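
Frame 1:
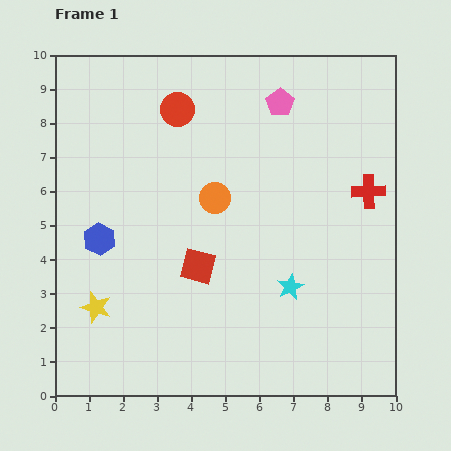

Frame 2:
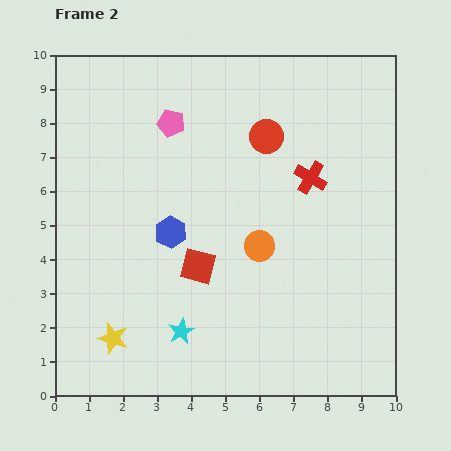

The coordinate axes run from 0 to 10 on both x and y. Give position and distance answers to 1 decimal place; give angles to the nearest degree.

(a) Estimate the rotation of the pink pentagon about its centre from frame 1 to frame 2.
23° counter-clockwise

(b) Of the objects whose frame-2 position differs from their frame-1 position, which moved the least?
the yellow star

(moved 1.0)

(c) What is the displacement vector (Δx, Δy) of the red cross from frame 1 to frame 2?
(-1.7, 0.4)

The red cross was at (9.2, 6.0) in frame 1 and (7.5, 6.4) in frame 2.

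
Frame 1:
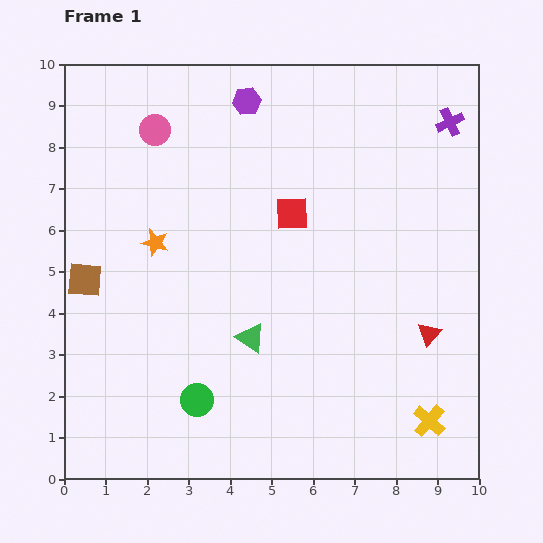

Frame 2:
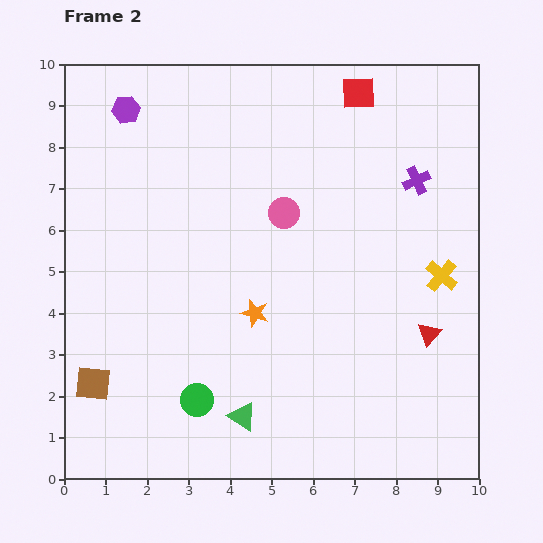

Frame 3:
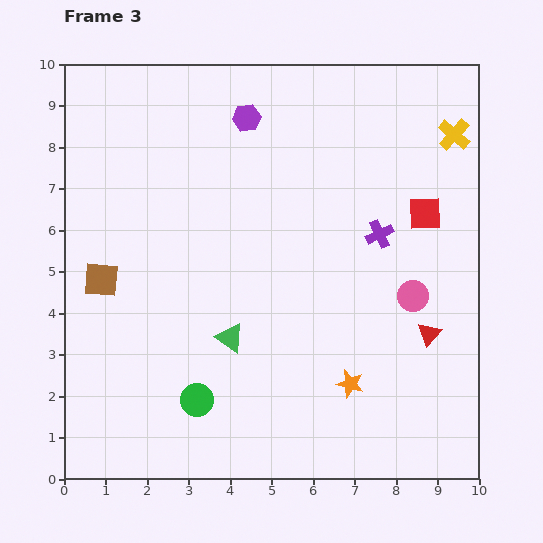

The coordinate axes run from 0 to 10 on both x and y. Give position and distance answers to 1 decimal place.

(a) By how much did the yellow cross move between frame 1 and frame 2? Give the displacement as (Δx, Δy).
(0.3, 3.5)

The yellow cross was at (8.8, 1.4) in frame 1 and (9.1, 4.9) in frame 2.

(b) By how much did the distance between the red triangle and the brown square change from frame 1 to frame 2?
-0.2

Distance in frame 1: 8.4. Distance in frame 2: 8.2.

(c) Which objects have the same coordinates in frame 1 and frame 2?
the red triangle, the green circle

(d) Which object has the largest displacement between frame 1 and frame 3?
the pink circle

(moved 7.4; next 6.9)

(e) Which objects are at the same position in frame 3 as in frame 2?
the red triangle, the green circle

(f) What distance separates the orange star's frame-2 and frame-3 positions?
2.9

The orange star moved from (4.6, 4.0) to (6.9, 2.3), a distance of √(2.3² + 1.7²) ≈ 2.9.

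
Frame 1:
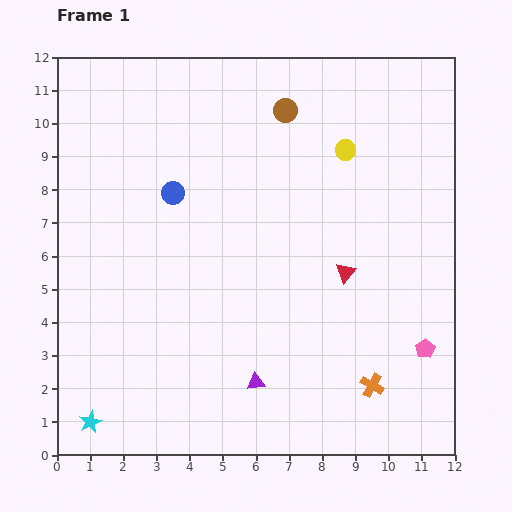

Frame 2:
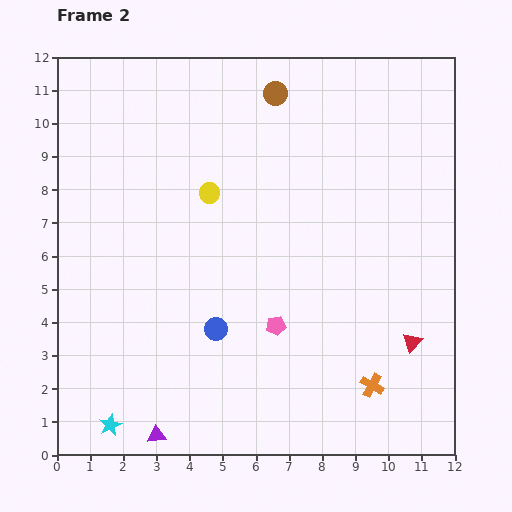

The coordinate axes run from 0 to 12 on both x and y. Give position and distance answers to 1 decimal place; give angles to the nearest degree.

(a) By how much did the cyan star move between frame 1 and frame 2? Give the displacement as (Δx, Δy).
(0.6, -0.1)

The cyan star was at (1.0, 1.0) in frame 1 and (1.6, 0.9) in frame 2.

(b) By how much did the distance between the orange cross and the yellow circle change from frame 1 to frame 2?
+0.5

Distance in frame 1: 7.1. Distance in frame 2: 7.6.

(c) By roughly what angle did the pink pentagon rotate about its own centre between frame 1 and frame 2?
25° clockwise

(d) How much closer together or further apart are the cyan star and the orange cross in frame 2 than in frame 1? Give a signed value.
-0.6

Distance in frame 1: 8.6. Distance in frame 2: 8.0.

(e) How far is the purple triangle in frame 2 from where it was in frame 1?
3.4

The purple triangle moved from (6.0, 2.2) to (3.0, 0.6), a distance of √(3.0² + 1.6²) ≈ 3.4.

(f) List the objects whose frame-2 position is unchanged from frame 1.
the orange cross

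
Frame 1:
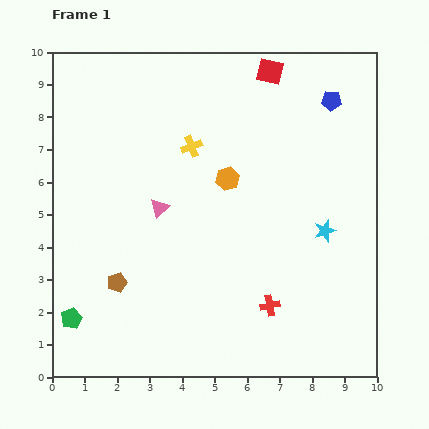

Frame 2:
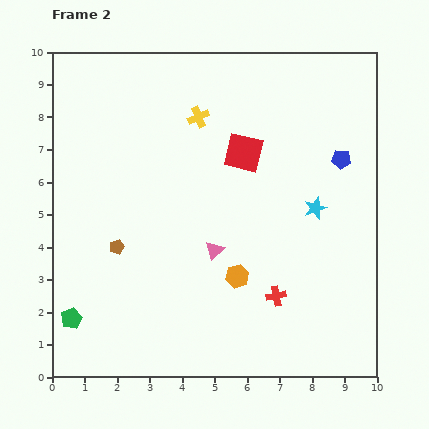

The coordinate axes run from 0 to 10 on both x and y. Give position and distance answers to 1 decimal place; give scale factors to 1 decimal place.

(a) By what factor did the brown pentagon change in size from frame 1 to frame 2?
0.7×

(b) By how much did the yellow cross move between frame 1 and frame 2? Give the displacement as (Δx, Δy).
(0.2, 0.9)

The yellow cross was at (4.3, 7.1) in frame 1 and (4.5, 8.0) in frame 2.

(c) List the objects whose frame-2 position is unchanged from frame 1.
the green pentagon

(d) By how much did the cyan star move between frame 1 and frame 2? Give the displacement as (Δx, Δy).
(-0.3, 0.7)

The cyan star was at (8.4, 4.5) in frame 1 and (8.1, 5.2) in frame 2.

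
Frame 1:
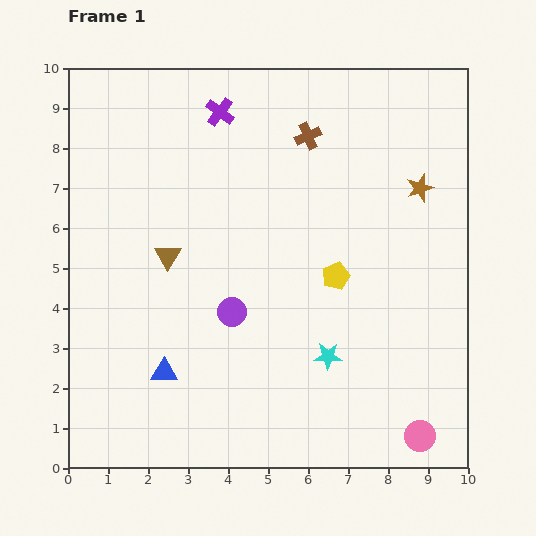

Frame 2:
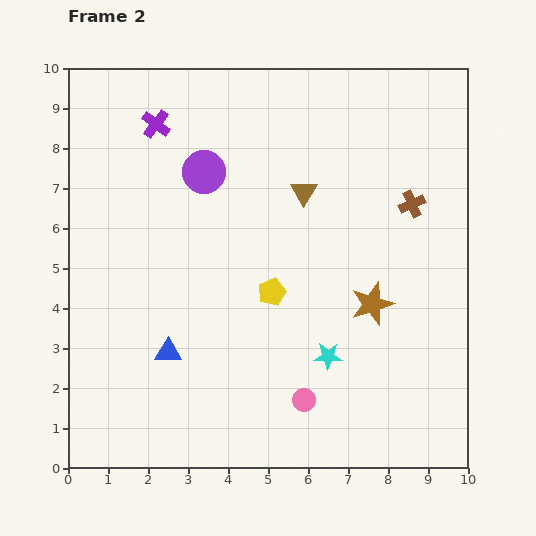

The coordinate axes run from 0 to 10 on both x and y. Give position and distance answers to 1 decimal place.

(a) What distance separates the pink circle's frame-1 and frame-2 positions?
3.0

The pink circle moved from (8.8, 0.8) to (5.9, 1.7), a distance of √(2.9² + 0.9²) ≈ 3.0.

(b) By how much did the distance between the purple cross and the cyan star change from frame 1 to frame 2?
+0.5

Distance in frame 1: 6.7. Distance in frame 2: 7.2.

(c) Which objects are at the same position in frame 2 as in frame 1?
the cyan star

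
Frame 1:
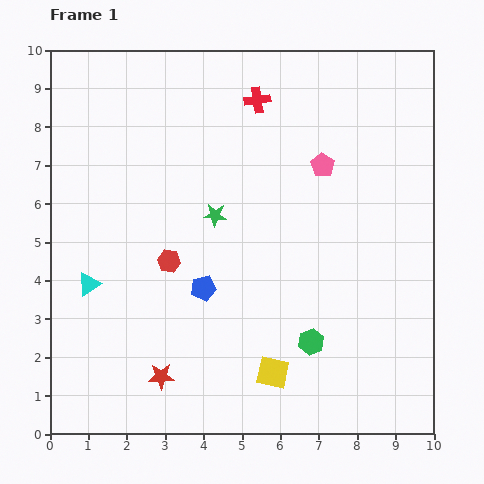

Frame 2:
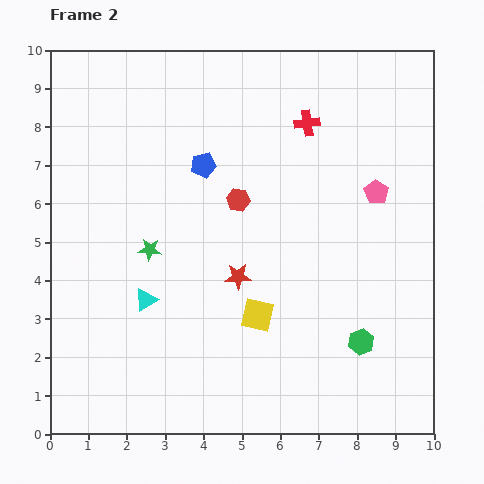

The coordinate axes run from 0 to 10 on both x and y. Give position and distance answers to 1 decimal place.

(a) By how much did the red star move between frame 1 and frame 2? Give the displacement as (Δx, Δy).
(2.0, 2.6)

The red star was at (2.9, 1.5) in frame 1 and (4.9, 4.1) in frame 2.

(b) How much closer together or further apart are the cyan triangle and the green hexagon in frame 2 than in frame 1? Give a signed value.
-0.3

Distance in frame 1: 6.0. Distance in frame 2: 5.7.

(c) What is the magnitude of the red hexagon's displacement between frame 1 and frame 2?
2.4

The red hexagon moved from (3.1, 4.5) to (4.9, 6.1), a distance of √(1.8² + 1.6²) ≈ 2.4.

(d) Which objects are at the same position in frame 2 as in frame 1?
none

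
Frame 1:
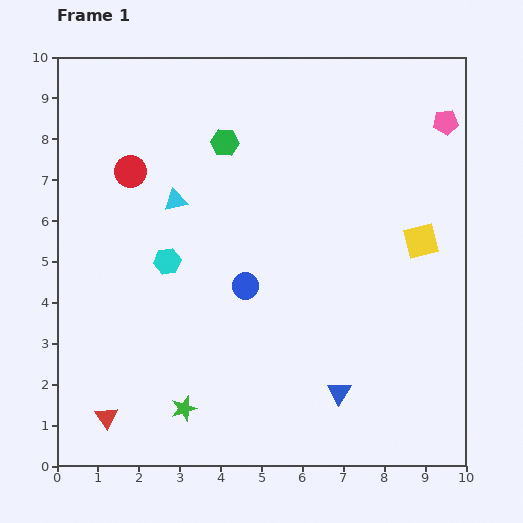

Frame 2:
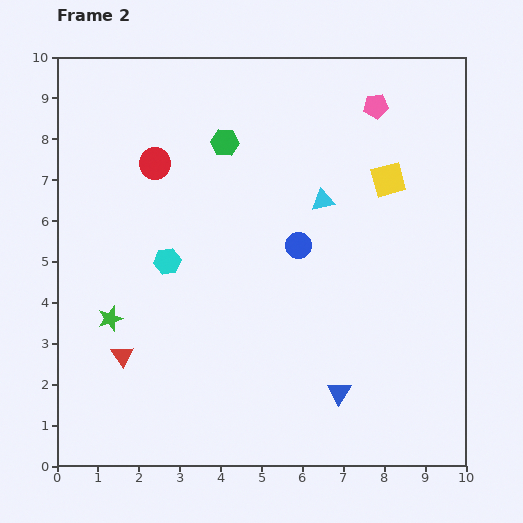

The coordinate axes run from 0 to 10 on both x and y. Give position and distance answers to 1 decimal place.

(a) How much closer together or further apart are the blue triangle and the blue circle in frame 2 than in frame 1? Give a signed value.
+0.2

Distance in frame 1: 3.5. Distance in frame 2: 3.7.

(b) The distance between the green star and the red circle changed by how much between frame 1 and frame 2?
-1.9

Distance in frame 1: 5.9. Distance in frame 2: 4.0.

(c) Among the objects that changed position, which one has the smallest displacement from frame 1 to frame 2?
the red circle

(moved 0.6)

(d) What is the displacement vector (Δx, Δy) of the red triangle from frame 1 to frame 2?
(0.4, 1.5)

The red triangle was at (1.2, 1.2) in frame 1 and (1.6, 2.7) in frame 2.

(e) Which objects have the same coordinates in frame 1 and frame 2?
the blue triangle, the cyan hexagon, the green hexagon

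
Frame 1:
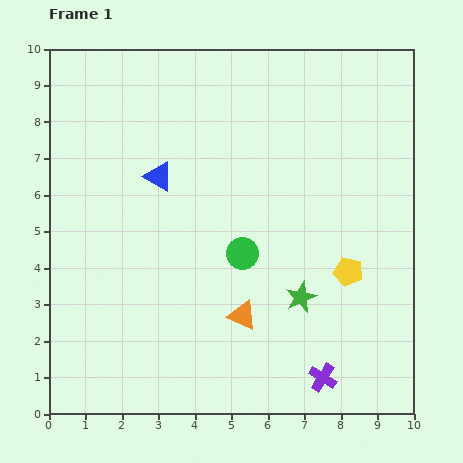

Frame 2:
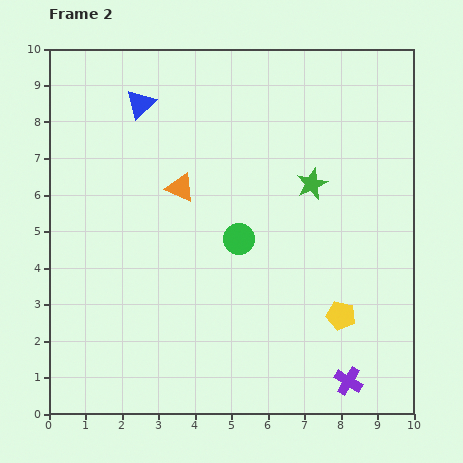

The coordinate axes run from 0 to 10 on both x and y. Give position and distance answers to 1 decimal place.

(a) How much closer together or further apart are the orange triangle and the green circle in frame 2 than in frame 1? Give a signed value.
+0.4

Distance in frame 1: 1.7. Distance in frame 2: 2.1.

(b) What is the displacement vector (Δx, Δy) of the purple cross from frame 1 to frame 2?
(0.7, -0.1)

The purple cross was at (7.5, 1.0) in frame 1 and (8.2, 0.9) in frame 2.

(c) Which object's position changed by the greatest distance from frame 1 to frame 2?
the orange triangle

(moved 3.9; next 3.1)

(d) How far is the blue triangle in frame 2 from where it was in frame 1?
2.1

The blue triangle moved from (3.0, 6.5) to (2.5, 8.5), a distance of √(0.5² + 2.0²) ≈ 2.1.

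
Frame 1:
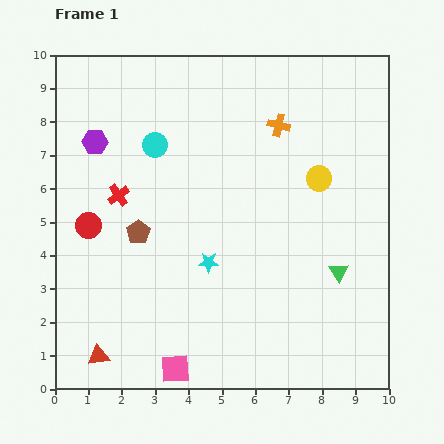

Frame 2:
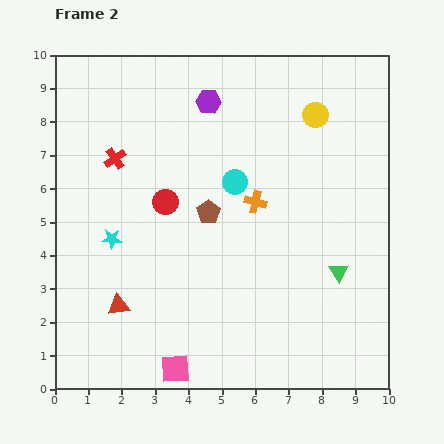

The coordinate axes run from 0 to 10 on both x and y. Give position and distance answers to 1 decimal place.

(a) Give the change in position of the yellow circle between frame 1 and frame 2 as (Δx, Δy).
(-0.1, 1.9)

The yellow circle was at (7.9, 6.3) in frame 1 and (7.8, 8.2) in frame 2.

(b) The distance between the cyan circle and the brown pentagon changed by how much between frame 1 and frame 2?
-1.4

Distance in frame 1: 2.6. Distance in frame 2: 1.2.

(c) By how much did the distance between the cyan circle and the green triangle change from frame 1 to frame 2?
-2.6

Distance in frame 1: 6.7. Distance in frame 2: 4.1.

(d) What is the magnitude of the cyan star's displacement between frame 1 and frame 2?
3.0

The cyan star moved from (4.6, 3.8) to (1.7, 4.5), a distance of √(2.9² + 0.7²) ≈ 3.0.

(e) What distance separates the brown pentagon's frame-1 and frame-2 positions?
2.2

The brown pentagon moved from (2.5, 4.7) to (4.6, 5.3), a distance of √(2.1² + 0.6²) ≈ 2.2.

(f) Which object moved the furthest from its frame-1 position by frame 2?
the purple hexagon

(moved 3.6; next 3.0)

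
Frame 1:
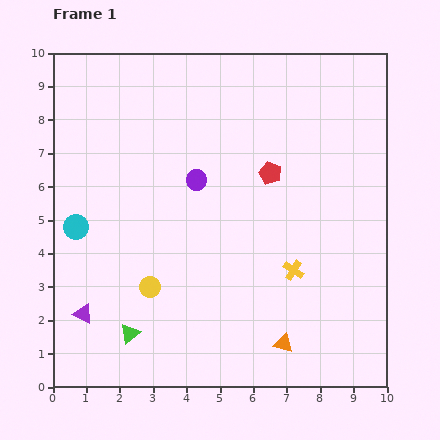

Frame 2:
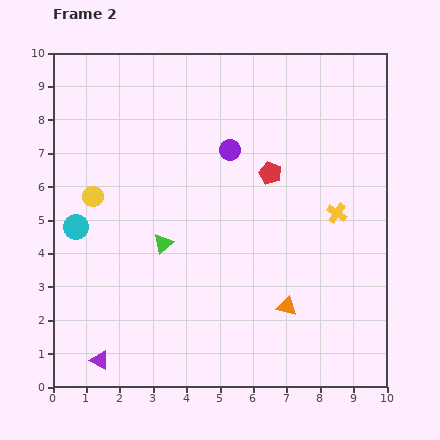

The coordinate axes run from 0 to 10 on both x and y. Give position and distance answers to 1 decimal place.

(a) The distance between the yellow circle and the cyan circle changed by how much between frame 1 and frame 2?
-1.8

Distance in frame 1: 2.8. Distance in frame 2: 1.0.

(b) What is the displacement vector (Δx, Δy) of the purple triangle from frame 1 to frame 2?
(0.5, -1.4)

The purple triangle was at (0.9, 2.2) in frame 1 and (1.4, 0.8) in frame 2.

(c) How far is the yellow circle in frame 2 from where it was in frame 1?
3.2

The yellow circle moved from (2.9, 3.0) to (1.2, 5.7), a distance of √(1.7² + 2.7²) ≈ 3.2.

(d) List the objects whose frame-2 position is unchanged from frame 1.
the cyan circle, the red pentagon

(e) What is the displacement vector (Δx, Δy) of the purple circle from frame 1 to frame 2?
(1.0, 0.9)

The purple circle was at (4.3, 6.2) in frame 1 and (5.3, 7.1) in frame 2.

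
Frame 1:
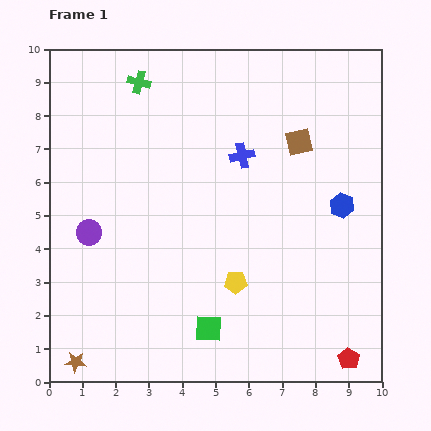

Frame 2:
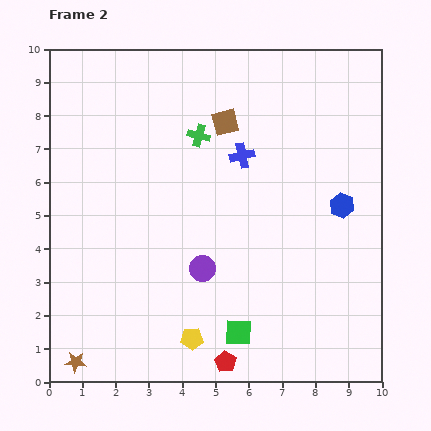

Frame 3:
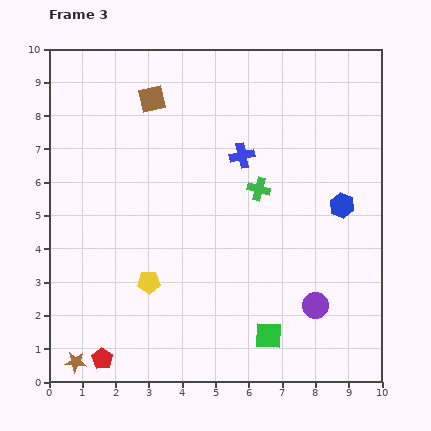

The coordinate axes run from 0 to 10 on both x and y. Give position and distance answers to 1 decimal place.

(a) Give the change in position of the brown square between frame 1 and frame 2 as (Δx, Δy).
(-2.2, 0.6)

The brown square was at (7.5, 7.2) in frame 1 and (5.3, 7.8) in frame 2.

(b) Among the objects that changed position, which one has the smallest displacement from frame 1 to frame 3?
the green square

(moved 1.8)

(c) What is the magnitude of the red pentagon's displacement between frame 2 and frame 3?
3.7

The red pentagon moved from (5.3, 0.6) to (1.6, 0.7), a distance of √(3.7² + 0.1²) ≈ 3.7.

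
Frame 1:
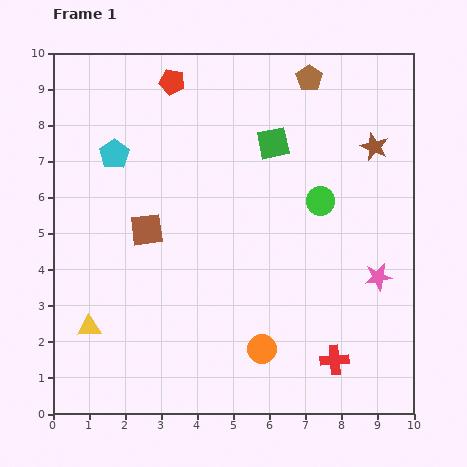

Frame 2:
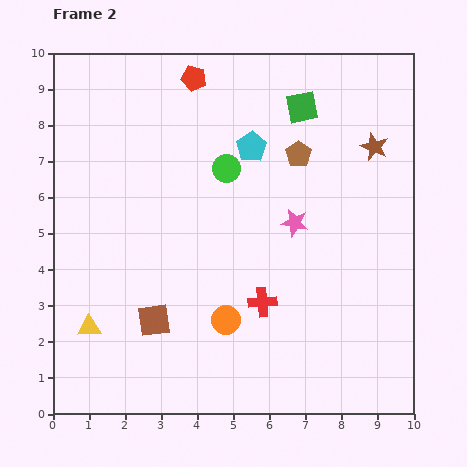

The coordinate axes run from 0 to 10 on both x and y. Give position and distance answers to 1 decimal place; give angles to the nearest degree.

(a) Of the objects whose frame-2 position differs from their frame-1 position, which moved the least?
the red pentagon

(moved 0.6)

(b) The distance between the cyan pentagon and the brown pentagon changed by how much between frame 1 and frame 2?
-4.5

Distance in frame 1: 5.8. Distance in frame 2: 1.3.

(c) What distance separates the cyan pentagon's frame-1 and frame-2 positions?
3.8

The cyan pentagon moved from (1.7, 7.2) to (5.5, 7.4), a distance of √(3.8² + 0.2²) ≈ 3.8.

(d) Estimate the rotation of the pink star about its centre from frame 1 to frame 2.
22° clockwise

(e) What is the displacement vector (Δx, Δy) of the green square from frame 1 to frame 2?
(0.8, 1.0)

The green square was at (6.1, 7.5) in frame 1 and (6.9, 8.5) in frame 2.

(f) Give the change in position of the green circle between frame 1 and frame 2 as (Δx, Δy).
(-2.6, 0.9)

The green circle was at (7.4, 5.9) in frame 1 and (4.8, 6.8) in frame 2.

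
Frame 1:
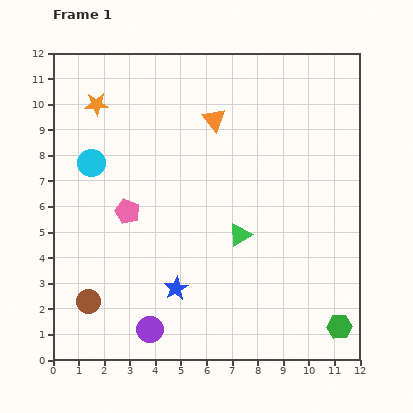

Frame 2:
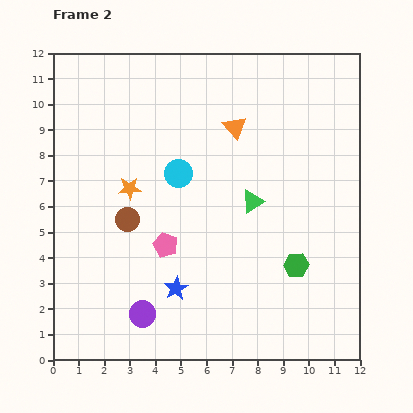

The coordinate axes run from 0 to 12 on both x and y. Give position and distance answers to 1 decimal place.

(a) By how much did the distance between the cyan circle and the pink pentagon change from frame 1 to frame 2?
+0.4

Distance in frame 1: 2.4. Distance in frame 2: 2.8.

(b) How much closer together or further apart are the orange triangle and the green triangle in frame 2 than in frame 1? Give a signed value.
-1.6

Distance in frame 1: 4.6. Distance in frame 2: 3.0.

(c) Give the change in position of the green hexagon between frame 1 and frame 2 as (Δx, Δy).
(-1.7, 2.4)

The green hexagon was at (11.2, 1.3) in frame 1 and (9.5, 3.7) in frame 2.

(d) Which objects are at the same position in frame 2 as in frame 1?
the blue star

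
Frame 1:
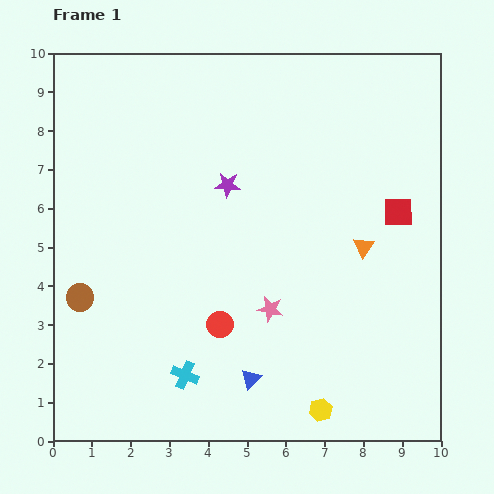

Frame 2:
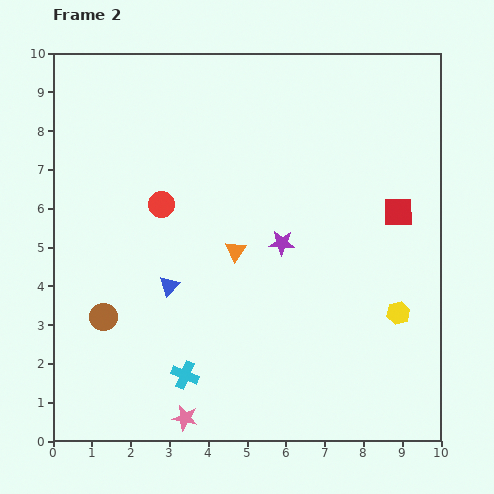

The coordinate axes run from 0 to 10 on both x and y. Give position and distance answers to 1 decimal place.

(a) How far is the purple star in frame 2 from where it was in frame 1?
2.1

The purple star moved from (4.5, 6.6) to (5.9, 5.1), a distance of √(1.4² + 1.5²) ≈ 2.1.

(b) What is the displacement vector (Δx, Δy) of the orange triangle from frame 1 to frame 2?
(-3.3, -0.1)

The orange triangle was at (8.0, 5.0) in frame 1 and (4.7, 4.9) in frame 2.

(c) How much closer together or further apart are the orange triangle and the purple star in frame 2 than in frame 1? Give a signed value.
-2.6

Distance in frame 1: 3.8. Distance in frame 2: 1.2.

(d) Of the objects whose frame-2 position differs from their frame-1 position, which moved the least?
the brown circle

(moved 0.8)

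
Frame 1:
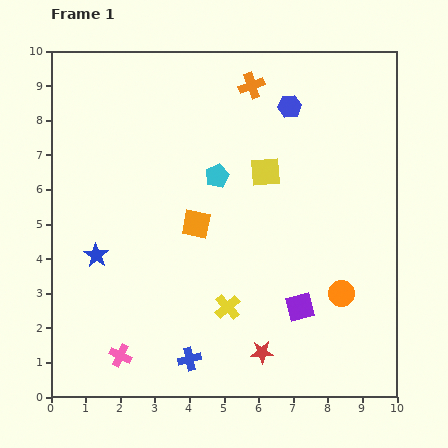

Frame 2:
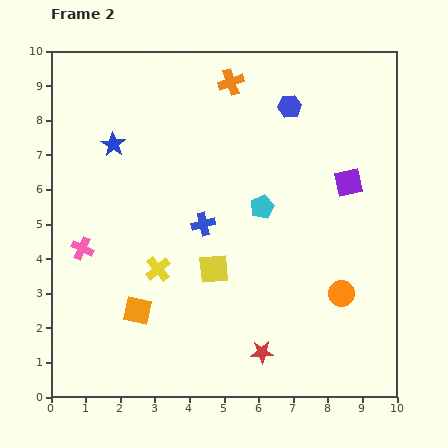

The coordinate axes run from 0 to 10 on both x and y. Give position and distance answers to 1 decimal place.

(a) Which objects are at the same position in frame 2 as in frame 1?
the orange circle, the red star, the blue hexagon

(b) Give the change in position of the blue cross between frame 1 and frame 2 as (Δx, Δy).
(0.4, 3.9)

The blue cross was at (4.0, 1.1) in frame 1 and (4.4, 5.0) in frame 2.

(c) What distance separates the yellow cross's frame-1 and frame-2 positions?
2.3

The yellow cross moved from (5.1, 2.6) to (3.1, 3.7), a distance of √(2.0² + 1.1²) ≈ 2.3.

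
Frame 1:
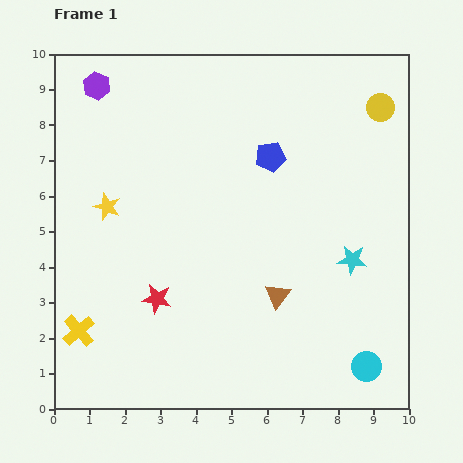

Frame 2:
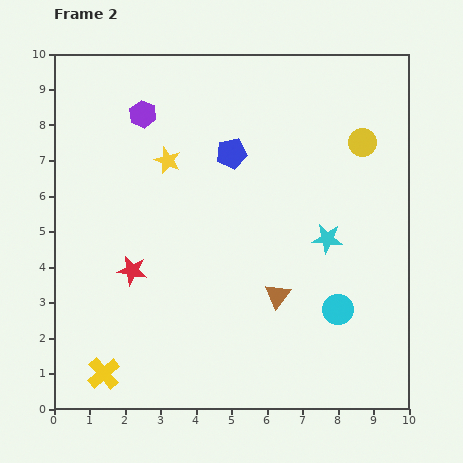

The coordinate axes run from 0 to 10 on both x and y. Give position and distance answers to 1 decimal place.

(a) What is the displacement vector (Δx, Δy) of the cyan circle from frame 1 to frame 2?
(-0.8, 1.6)

The cyan circle was at (8.8, 1.2) in frame 1 and (8.0, 2.8) in frame 2.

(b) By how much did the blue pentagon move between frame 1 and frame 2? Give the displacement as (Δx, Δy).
(-1.1, 0.1)

The blue pentagon was at (6.1, 7.1) in frame 1 and (5.0, 7.2) in frame 2.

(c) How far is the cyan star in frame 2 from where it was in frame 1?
0.9

The cyan star moved from (8.4, 4.2) to (7.7, 4.8), a distance of √(0.7² + 0.6²) ≈ 0.9.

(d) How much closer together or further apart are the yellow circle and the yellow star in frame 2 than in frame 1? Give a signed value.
-2.7

Distance in frame 1: 8.2. Distance in frame 2: 5.5.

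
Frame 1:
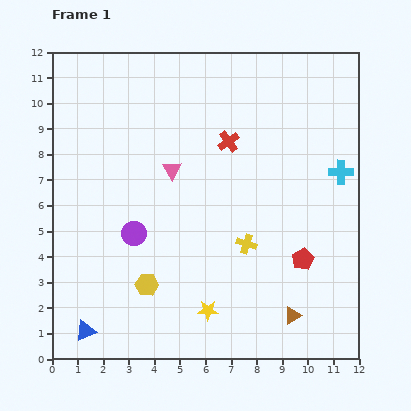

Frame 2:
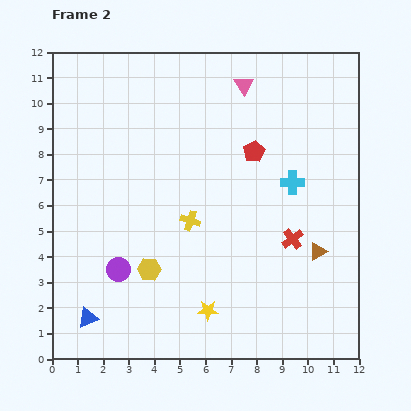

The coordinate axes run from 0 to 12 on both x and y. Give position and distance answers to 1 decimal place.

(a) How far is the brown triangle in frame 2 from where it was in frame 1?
2.7

The brown triangle moved from (9.4, 1.7) to (10.4, 4.2), a distance of √(1.0² + 2.5²) ≈ 2.7.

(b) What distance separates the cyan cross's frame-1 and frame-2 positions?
1.9

The cyan cross moved from (11.3, 7.3) to (9.4, 6.9), a distance of √(1.9² + 0.4²) ≈ 1.9.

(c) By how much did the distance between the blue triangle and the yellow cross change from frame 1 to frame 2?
-1.7

Distance in frame 1: 7.2. Distance in frame 2: 5.5.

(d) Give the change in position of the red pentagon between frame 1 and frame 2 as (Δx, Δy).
(-1.9, 4.2)

The red pentagon was at (9.8, 3.9) in frame 1 and (7.9, 8.1) in frame 2.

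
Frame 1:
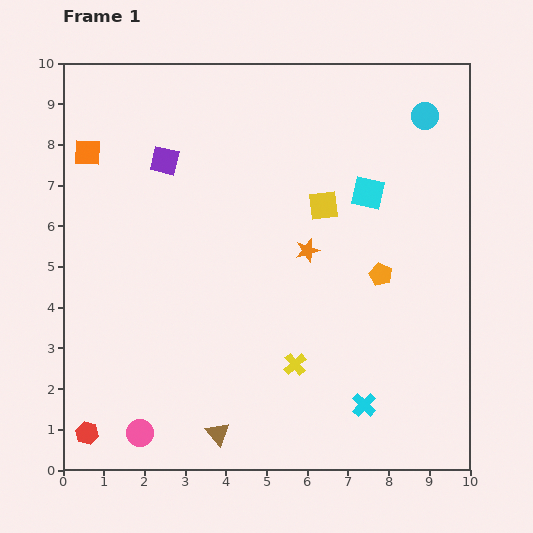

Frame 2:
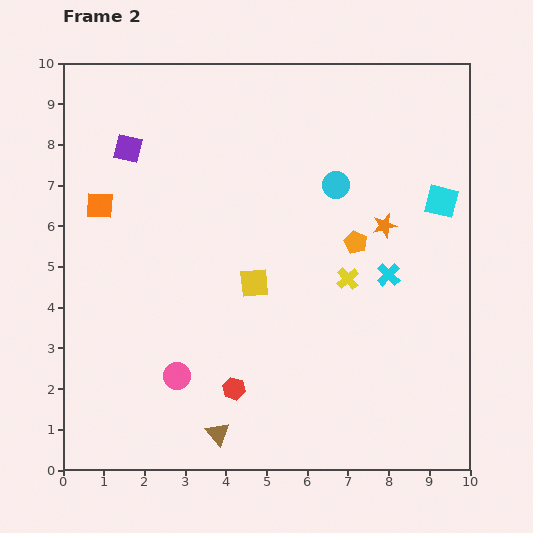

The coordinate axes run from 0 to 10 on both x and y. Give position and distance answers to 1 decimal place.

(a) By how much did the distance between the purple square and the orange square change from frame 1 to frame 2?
-0.3

Distance in frame 1: 1.9. Distance in frame 2: 1.6.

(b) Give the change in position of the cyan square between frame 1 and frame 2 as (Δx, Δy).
(1.8, -0.2)

The cyan square was at (7.5, 6.8) in frame 1 and (9.3, 6.6) in frame 2.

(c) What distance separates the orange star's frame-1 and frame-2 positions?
2.0

The orange star moved from (6.0, 5.4) to (7.9, 6.0), a distance of √(1.9² + 0.6²) ≈ 2.0.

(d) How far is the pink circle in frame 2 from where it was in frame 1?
1.7

The pink circle moved from (1.9, 0.9) to (2.8, 2.3), a distance of √(0.9² + 1.4²) ≈ 1.7.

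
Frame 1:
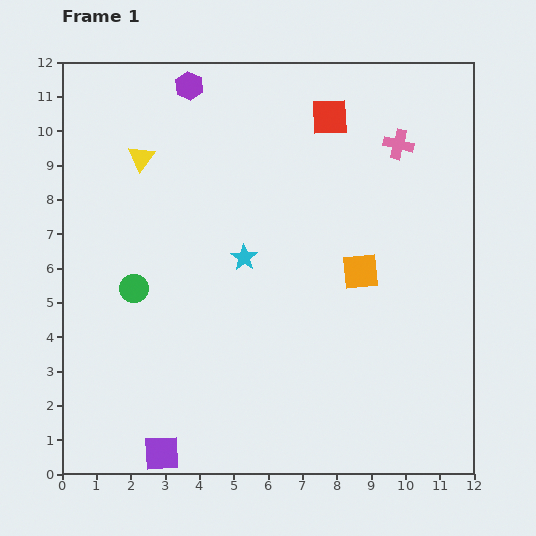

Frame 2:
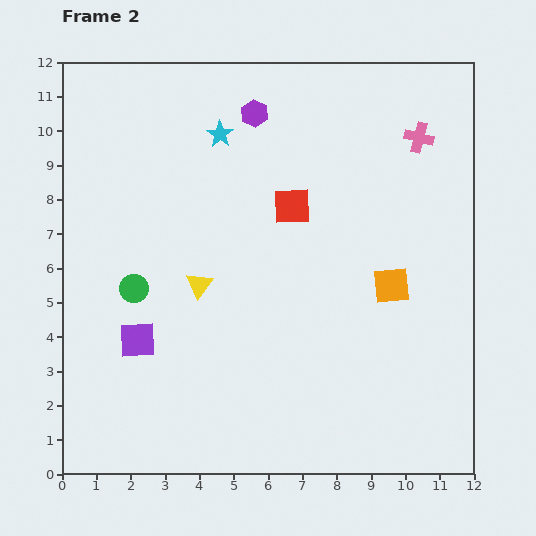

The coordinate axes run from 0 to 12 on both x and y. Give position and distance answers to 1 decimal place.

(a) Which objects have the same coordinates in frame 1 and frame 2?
the green circle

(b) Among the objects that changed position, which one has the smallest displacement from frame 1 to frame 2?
the pink cross

(moved 0.6)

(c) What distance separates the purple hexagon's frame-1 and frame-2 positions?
2.1

The purple hexagon moved from (3.7, 11.3) to (5.6, 10.5), a distance of √(1.9² + 0.8²) ≈ 2.1.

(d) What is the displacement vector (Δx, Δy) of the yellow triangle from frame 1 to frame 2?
(1.7, -3.7)

The yellow triangle was at (2.3, 9.2) in frame 1 and (4.0, 5.5) in frame 2.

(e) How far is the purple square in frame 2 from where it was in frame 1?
3.4

The purple square moved from (2.9, 0.6) to (2.2, 3.9), a distance of √(0.7² + 3.3²) ≈ 3.4.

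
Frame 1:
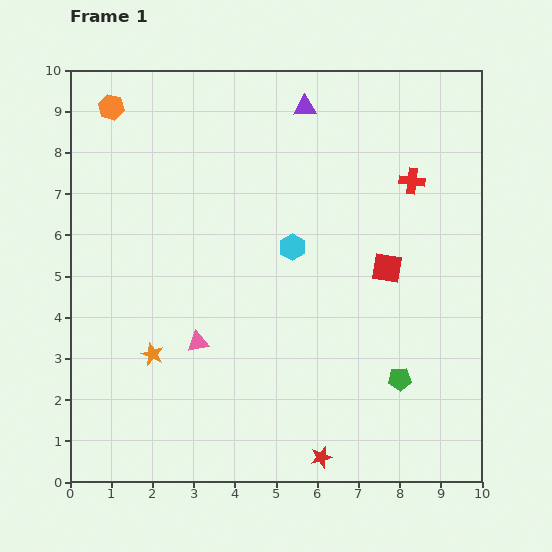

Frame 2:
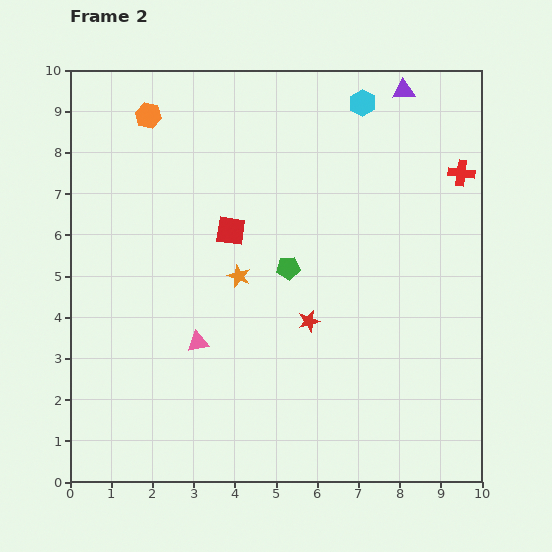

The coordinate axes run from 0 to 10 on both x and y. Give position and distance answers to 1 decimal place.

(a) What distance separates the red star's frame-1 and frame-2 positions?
3.3

The red star moved from (6.1, 0.6) to (5.8, 3.9), a distance of √(0.3² + 3.3²) ≈ 3.3.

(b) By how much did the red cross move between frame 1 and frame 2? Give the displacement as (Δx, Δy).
(1.2, 0.2)

The red cross was at (8.3, 7.3) in frame 1 and (9.5, 7.5) in frame 2.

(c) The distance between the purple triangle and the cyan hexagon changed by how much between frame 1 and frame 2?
-2.4

Distance in frame 1: 3.4. Distance in frame 2: 1.0.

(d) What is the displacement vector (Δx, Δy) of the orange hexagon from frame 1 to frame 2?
(0.9, -0.2)

The orange hexagon was at (1.0, 9.1) in frame 1 and (1.9, 8.9) in frame 2.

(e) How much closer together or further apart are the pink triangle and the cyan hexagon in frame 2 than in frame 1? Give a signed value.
+3.7

Distance in frame 1: 3.3. Distance in frame 2: 7.0.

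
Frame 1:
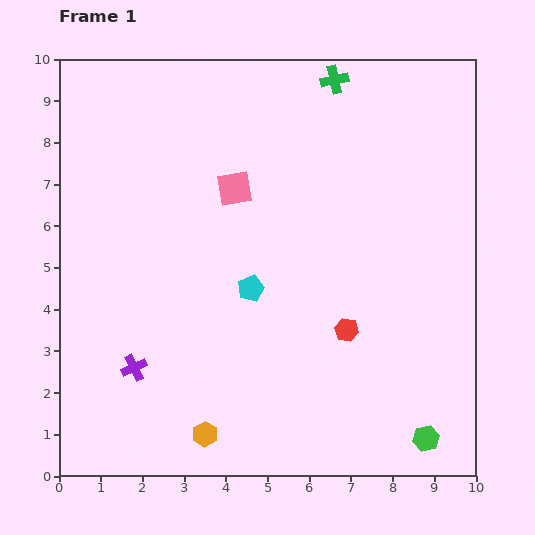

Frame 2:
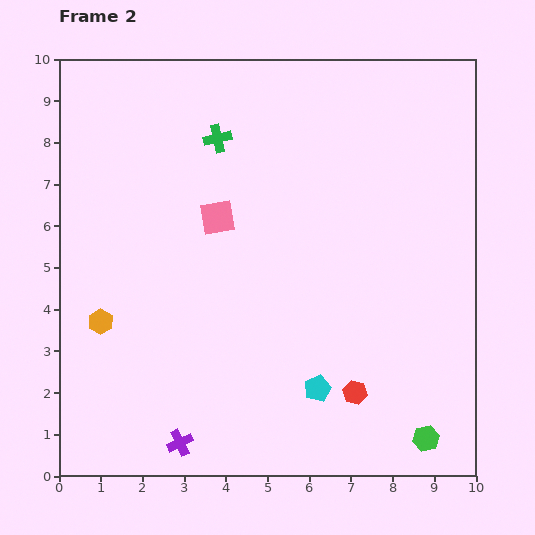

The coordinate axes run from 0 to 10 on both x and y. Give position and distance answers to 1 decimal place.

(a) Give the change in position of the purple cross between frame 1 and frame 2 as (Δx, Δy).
(1.1, -1.8)

The purple cross was at (1.8, 2.6) in frame 1 and (2.9, 0.8) in frame 2.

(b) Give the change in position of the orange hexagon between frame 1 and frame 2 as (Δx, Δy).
(-2.5, 2.7)

The orange hexagon was at (3.5, 1.0) in frame 1 and (1.0, 3.7) in frame 2.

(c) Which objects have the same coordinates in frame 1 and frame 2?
the green hexagon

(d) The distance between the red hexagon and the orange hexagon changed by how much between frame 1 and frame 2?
+2.1

Distance in frame 1: 4.2. Distance in frame 2: 6.3.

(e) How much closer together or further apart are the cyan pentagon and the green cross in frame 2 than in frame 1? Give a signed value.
+1.1

Distance in frame 1: 5.4. Distance in frame 2: 6.5.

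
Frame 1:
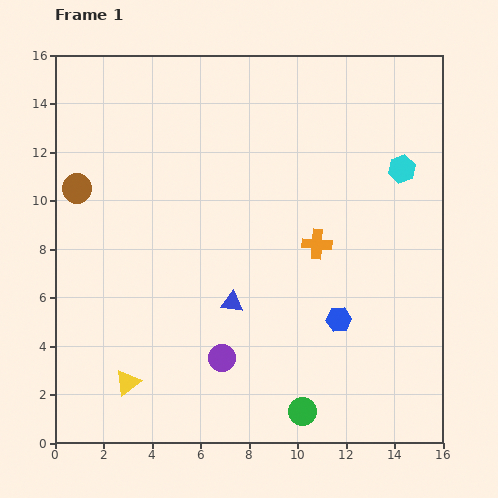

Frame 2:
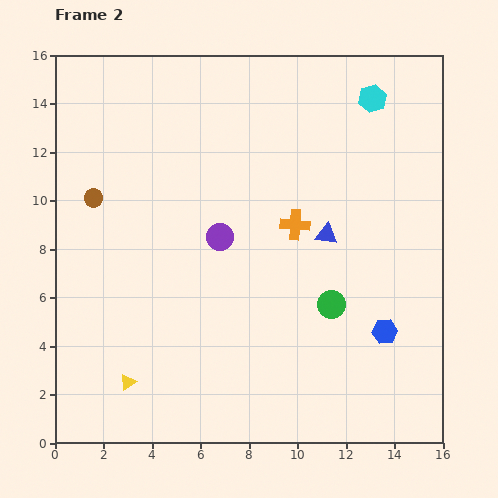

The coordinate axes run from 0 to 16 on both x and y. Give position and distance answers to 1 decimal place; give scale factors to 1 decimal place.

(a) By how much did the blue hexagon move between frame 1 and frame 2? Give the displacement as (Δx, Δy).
(1.9, -0.5)

The blue hexagon was at (11.7, 5.1) in frame 1 and (13.6, 4.6) in frame 2.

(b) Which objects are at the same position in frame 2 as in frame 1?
the yellow triangle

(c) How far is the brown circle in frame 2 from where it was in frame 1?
0.8

The brown circle moved from (0.9, 10.5) to (1.6, 10.1), a distance of √(0.7² + 0.4²) ≈ 0.8.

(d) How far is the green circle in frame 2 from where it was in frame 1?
4.6

The green circle moved from (10.2, 1.3) to (11.4, 5.7), a distance of √(1.2² + 4.4²) ≈ 4.6.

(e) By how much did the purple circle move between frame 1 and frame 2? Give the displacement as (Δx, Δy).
(-0.1, 5.0)

The purple circle was at (6.9, 3.5) in frame 1 and (6.8, 8.5) in frame 2.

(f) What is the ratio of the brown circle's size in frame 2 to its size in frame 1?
0.6×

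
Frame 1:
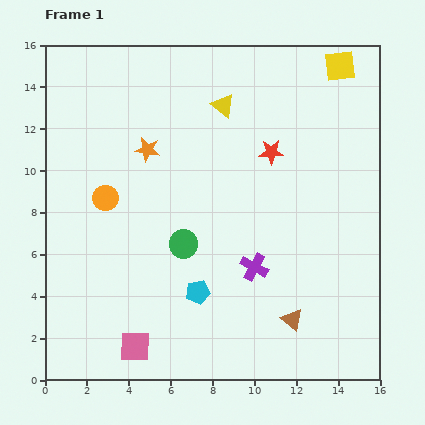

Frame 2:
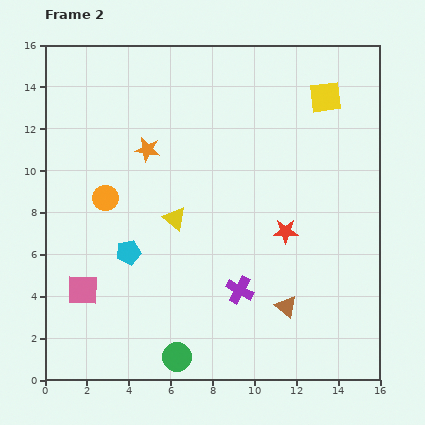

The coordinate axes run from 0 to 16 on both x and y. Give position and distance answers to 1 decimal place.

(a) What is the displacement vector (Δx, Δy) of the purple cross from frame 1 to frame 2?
(-0.7, -1.1)

The purple cross was at (10.0, 5.4) in frame 1 and (9.3, 4.3) in frame 2.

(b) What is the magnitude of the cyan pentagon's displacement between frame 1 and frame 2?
3.8

The cyan pentagon moved from (7.3, 4.2) to (4.0, 6.1), a distance of √(3.3² + 1.9²) ≈ 3.8.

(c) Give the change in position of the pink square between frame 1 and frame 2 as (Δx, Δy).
(-2.5, 2.7)

The pink square was at (4.3, 1.6) in frame 1 and (1.8, 4.3) in frame 2.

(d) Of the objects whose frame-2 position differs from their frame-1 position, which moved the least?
the brown triangle

(moved 0.7)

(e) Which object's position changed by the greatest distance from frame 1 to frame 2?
the yellow triangle

(moved 5.9; next 5.4)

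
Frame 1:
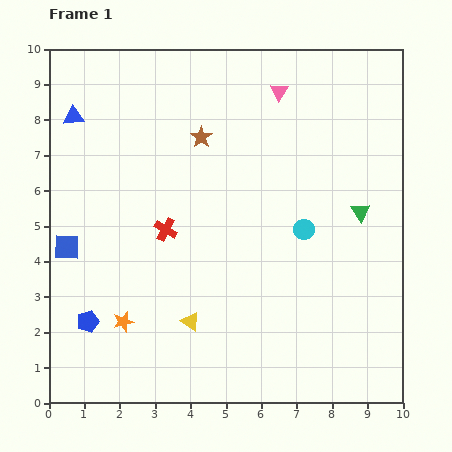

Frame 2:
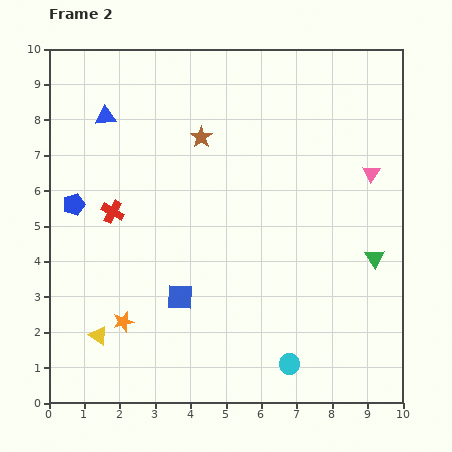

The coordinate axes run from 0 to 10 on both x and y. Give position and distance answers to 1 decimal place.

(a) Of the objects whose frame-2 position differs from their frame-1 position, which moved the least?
the blue triangle

(moved 0.9)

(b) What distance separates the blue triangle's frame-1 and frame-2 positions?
0.9

The blue triangle moved from (0.7, 8.1) to (1.6, 8.1), a distance of √(0.9² + 0.0²) ≈ 0.9.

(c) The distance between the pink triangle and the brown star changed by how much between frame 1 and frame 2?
+2.3

Distance in frame 1: 2.6. Distance in frame 2: 4.9.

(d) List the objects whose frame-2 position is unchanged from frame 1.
the orange star, the brown star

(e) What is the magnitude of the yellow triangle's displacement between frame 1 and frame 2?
2.6

The yellow triangle moved from (4.0, 2.3) to (1.4, 1.9), a distance of √(2.6² + 0.4²) ≈ 2.6.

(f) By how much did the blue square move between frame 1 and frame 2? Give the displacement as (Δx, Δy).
(3.2, -1.4)

The blue square was at (0.5, 4.4) in frame 1 and (3.7, 3.0) in frame 2.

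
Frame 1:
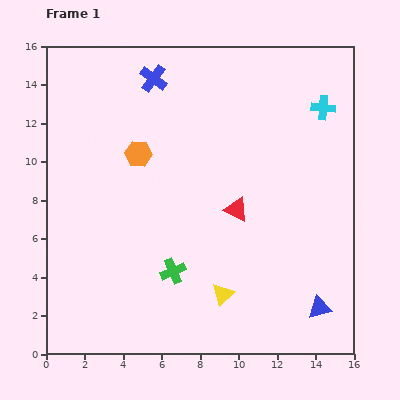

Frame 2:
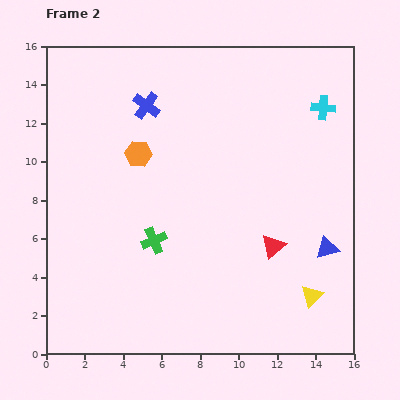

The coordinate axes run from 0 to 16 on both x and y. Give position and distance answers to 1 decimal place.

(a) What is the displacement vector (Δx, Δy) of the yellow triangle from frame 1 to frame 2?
(4.6, -0.1)

The yellow triangle was at (9.2, 3.1) in frame 1 and (13.8, 3.0) in frame 2.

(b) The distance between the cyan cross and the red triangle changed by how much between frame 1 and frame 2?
+0.7

Distance in frame 1: 7.0. Distance in frame 2: 7.7.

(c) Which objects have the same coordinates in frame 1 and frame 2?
the cyan cross, the orange hexagon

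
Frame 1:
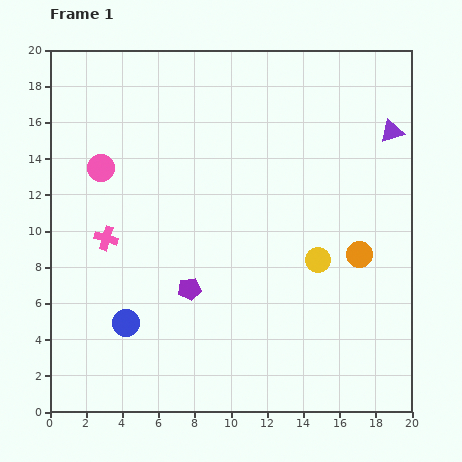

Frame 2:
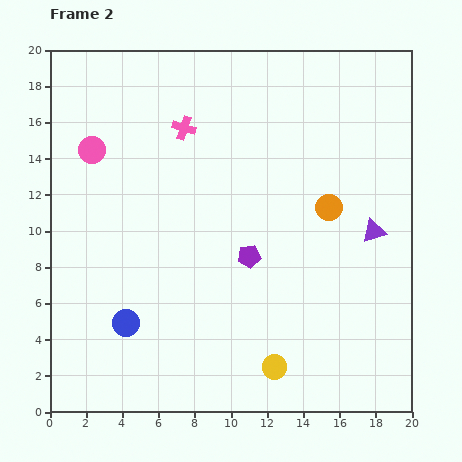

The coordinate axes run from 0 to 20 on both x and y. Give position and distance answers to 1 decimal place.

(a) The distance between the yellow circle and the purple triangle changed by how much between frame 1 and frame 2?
+1.1

Distance in frame 1: 8.2. Distance in frame 2: 9.3.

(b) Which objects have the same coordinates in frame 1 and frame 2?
the blue circle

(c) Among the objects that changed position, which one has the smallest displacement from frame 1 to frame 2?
the pink circle

(moved 1.1)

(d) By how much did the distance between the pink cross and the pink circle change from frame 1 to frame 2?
+1.3

Distance in frame 1: 3.9. Distance in frame 2: 5.2.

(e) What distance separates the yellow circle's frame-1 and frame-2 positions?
6.4

The yellow circle moved from (14.8, 8.4) to (12.4, 2.5), a distance of √(2.4² + 5.9²) ≈ 6.4.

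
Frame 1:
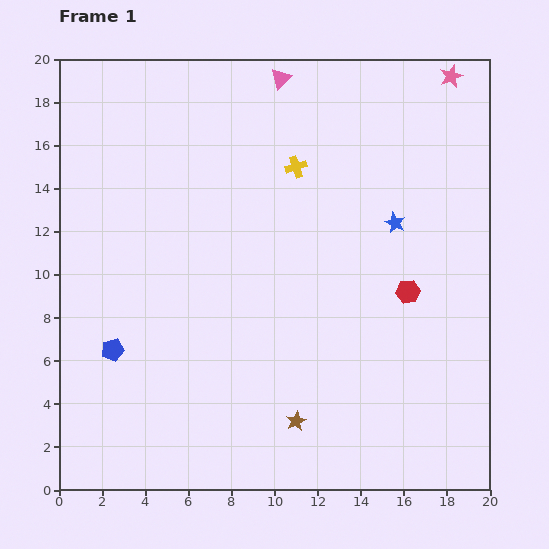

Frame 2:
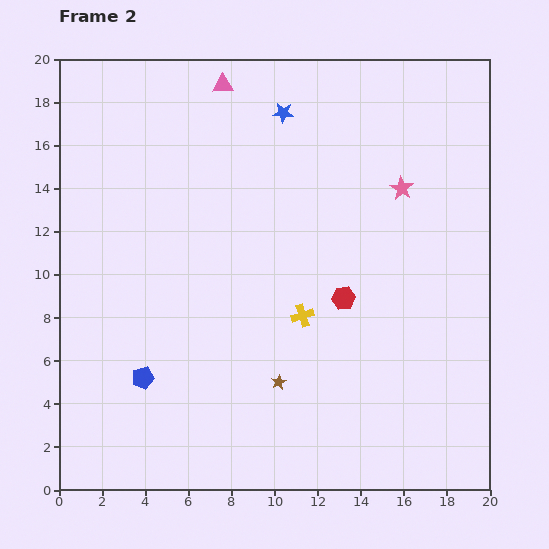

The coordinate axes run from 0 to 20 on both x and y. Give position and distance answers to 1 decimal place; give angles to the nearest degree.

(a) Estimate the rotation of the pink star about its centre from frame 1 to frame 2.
19° counter-clockwise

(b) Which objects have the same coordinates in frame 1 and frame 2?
none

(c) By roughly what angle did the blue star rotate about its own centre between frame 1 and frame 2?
21° counter-clockwise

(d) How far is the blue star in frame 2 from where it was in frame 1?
7.3

The blue star moved from (15.6, 12.4) to (10.4, 17.5), a distance of √(5.2² + 5.1²) ≈ 7.3.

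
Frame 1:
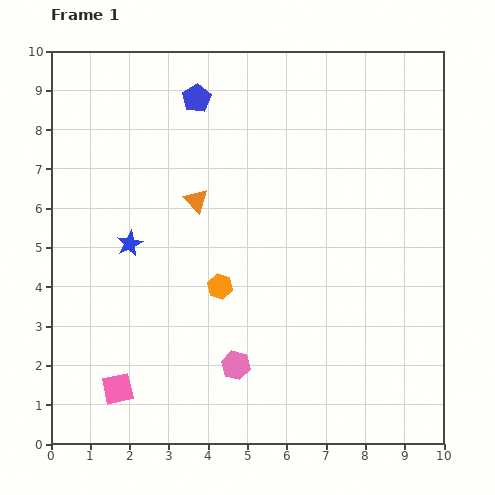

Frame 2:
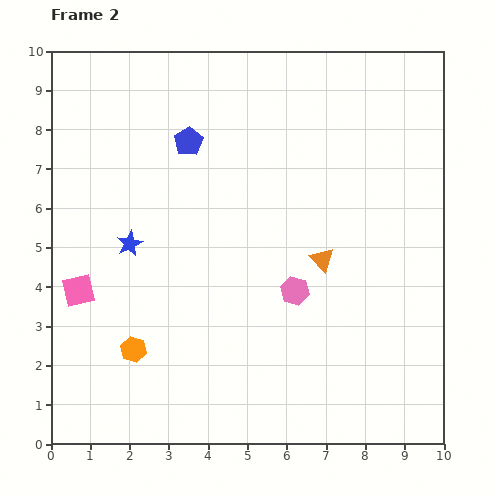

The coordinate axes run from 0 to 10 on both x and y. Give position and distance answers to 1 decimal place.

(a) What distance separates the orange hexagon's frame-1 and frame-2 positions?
2.7

The orange hexagon moved from (4.3, 4.0) to (2.1, 2.4), a distance of √(2.2² + 1.6²) ≈ 2.7.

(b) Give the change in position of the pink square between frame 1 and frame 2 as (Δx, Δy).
(-1.0, 2.5)

The pink square was at (1.7, 1.4) in frame 1 and (0.7, 3.9) in frame 2.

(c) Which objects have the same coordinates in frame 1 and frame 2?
the blue star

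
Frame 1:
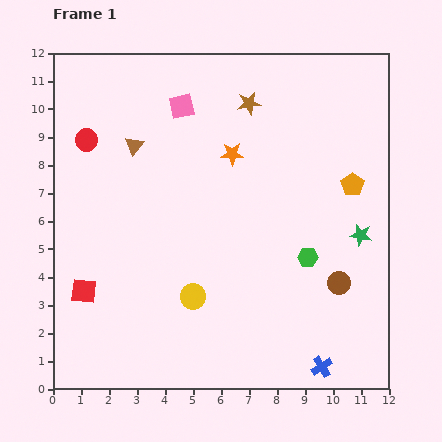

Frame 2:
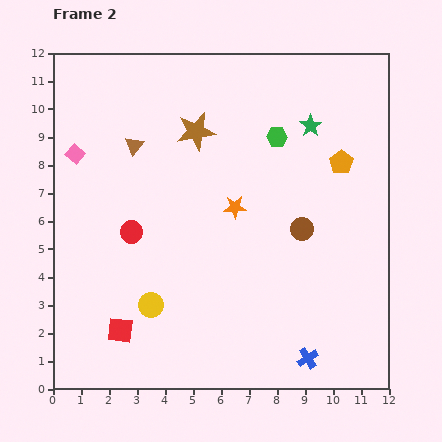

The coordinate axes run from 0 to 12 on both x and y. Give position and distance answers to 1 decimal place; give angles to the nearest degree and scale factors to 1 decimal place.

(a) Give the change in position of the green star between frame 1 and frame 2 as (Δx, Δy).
(-1.8, 3.9)

The green star was at (11.0, 5.5) in frame 1 and (9.2, 9.4) in frame 2.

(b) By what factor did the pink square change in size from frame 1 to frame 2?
0.7×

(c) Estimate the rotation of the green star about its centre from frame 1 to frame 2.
25° clockwise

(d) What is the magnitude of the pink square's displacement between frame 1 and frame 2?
4.2

The pink square moved from (4.6, 10.1) to (0.8, 8.4), a distance of √(3.8² + 1.7²) ≈ 4.2.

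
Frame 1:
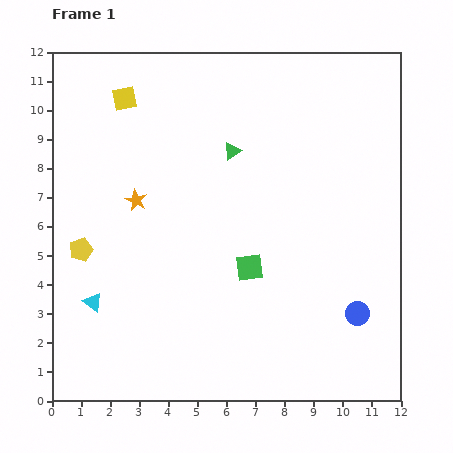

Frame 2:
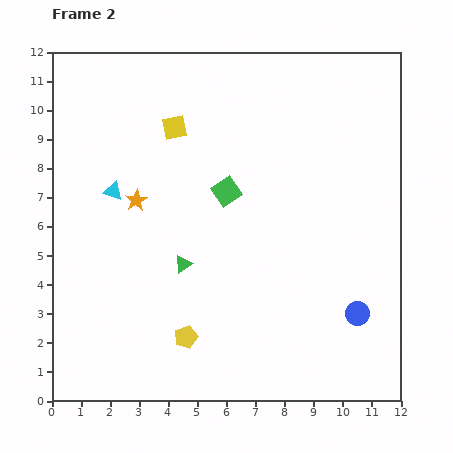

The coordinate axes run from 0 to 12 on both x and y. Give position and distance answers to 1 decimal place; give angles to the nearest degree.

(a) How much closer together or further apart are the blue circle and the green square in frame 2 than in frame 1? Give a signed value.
+2.2

Distance in frame 1: 4.0. Distance in frame 2: 6.2.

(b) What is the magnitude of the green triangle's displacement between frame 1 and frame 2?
4.3

The green triangle moved from (6.2, 8.6) to (4.5, 4.7), a distance of √(1.7² + 3.9²) ≈ 4.3.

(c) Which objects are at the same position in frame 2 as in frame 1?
the orange star, the blue circle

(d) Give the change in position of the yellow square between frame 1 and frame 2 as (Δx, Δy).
(1.7, -1.0)

The yellow square was at (2.5, 10.4) in frame 1 and (4.2, 9.4) in frame 2.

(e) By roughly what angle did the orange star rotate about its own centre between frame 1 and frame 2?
15° clockwise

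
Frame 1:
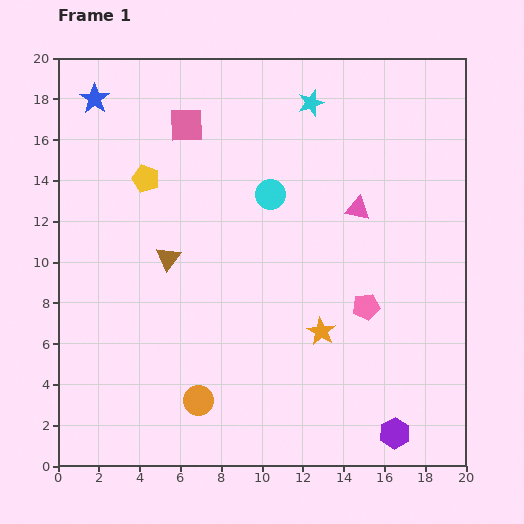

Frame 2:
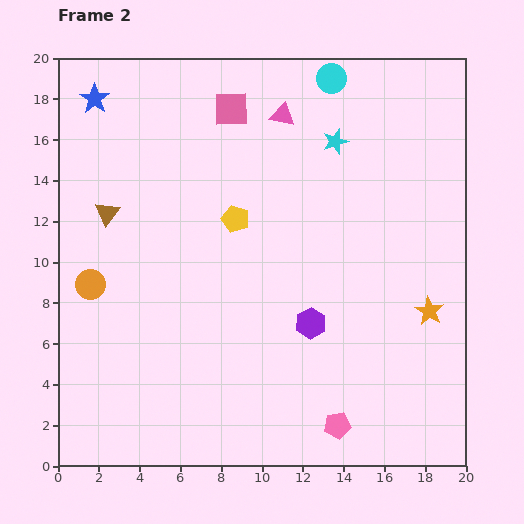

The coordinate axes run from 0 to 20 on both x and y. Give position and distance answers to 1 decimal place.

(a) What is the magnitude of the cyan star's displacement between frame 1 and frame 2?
2.2

The cyan star moved from (12.4, 17.8) to (13.6, 15.9), a distance of √(1.2² + 1.9²) ≈ 2.2.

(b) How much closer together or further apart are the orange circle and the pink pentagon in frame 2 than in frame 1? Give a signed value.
+4.5

Distance in frame 1: 9.4. Distance in frame 2: 13.9.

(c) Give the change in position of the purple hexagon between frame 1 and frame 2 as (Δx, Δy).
(-4.1, 5.4)

The purple hexagon was at (16.5, 1.6) in frame 1 and (12.4, 7.0) in frame 2.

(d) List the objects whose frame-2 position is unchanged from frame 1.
the blue star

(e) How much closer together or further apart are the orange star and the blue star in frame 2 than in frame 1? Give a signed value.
+3.5

Distance in frame 1: 15.9. Distance in frame 2: 19.4.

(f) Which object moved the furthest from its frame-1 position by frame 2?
the orange circle

(moved 7.8; next 6.8)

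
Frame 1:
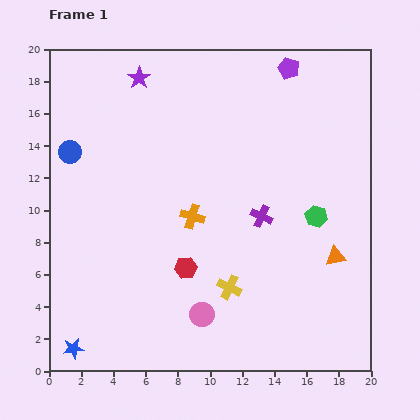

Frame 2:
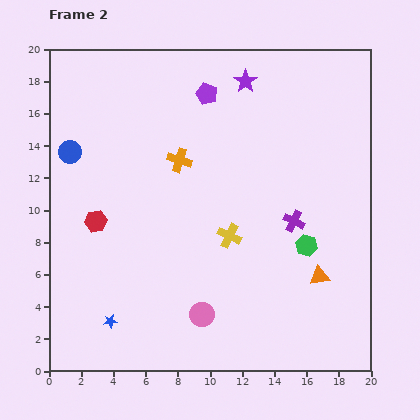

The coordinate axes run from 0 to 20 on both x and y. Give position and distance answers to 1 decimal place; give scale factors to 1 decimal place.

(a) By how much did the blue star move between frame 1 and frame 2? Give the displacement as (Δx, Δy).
(2.3, 1.7)

The blue star was at (1.5, 1.4) in frame 1 and (3.8, 3.1) in frame 2.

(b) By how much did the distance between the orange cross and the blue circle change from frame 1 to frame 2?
-1.8

Distance in frame 1: 8.6. Distance in frame 2: 6.8.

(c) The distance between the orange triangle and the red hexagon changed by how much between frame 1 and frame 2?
+5.0

Distance in frame 1: 9.3. Distance in frame 2: 14.3.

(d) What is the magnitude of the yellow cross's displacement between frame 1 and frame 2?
3.2

The yellow cross moved from (11.2, 5.2) to (11.2, 8.4), a distance of √(0.0² + 3.2²) ≈ 3.2.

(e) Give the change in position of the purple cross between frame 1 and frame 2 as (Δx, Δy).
(2.0, -0.3)

The purple cross was at (13.2, 9.6) in frame 1 and (15.2, 9.3) in frame 2.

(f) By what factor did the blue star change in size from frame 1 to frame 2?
0.6×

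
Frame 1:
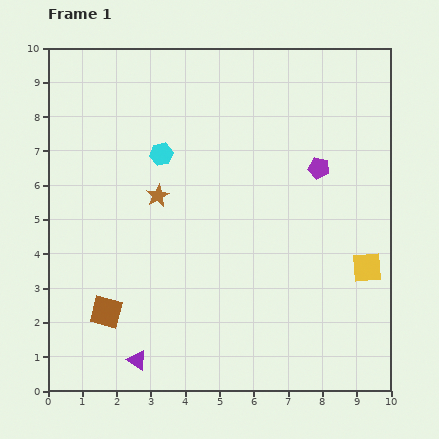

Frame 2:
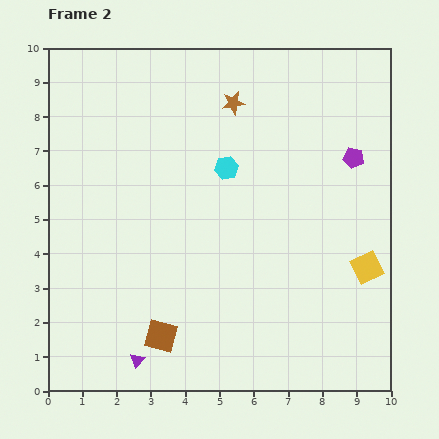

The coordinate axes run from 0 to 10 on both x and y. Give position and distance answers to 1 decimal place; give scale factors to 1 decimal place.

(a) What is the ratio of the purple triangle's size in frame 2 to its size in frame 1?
0.7×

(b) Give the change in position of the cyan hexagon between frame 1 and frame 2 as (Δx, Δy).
(1.9, -0.4)

The cyan hexagon was at (3.3, 6.9) in frame 1 and (5.2, 6.5) in frame 2.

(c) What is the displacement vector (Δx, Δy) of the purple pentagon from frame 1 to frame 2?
(1.0, 0.3)

The purple pentagon was at (7.9, 6.5) in frame 1 and (8.9, 6.8) in frame 2.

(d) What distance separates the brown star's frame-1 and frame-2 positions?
3.5

The brown star moved from (3.2, 5.7) to (5.4, 8.4), a distance of √(2.2² + 2.7²) ≈ 3.5.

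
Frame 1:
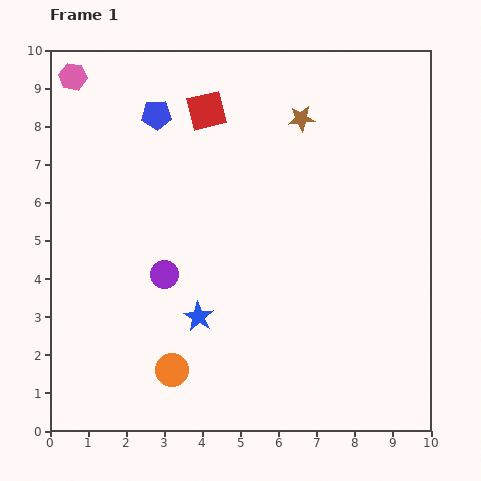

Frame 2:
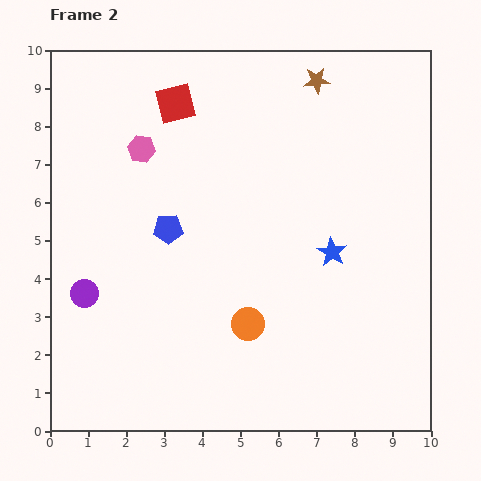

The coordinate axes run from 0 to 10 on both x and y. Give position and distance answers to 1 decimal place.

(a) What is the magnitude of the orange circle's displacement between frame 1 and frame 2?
2.3

The orange circle moved from (3.2, 1.6) to (5.2, 2.8), a distance of √(2.0² + 1.2²) ≈ 2.3.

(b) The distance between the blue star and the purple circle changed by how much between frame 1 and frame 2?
+5.2

Distance in frame 1: 1.4. Distance in frame 2: 6.6.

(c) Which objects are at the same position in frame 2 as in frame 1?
none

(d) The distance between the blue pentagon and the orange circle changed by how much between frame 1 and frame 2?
-3.4

Distance in frame 1: 6.7. Distance in frame 2: 3.3.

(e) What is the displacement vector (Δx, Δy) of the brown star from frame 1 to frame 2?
(0.4, 1.0)

The brown star was at (6.6, 8.2) in frame 1 and (7.0, 9.2) in frame 2.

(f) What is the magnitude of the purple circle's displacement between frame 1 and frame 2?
2.2

The purple circle moved from (3.0, 4.1) to (0.9, 3.6), a distance of √(2.1² + 0.5²) ≈ 2.2.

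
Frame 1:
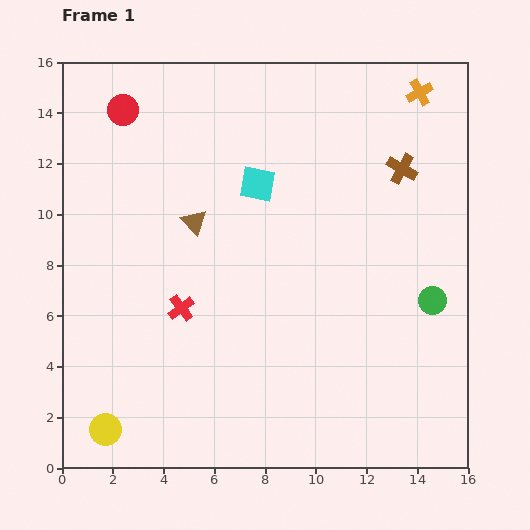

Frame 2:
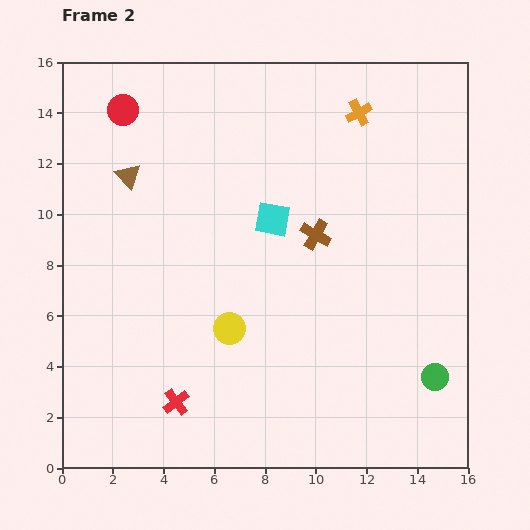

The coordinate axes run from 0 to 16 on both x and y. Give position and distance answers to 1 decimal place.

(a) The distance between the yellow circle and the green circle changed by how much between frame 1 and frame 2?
-5.6

Distance in frame 1: 13.9. Distance in frame 2: 8.3.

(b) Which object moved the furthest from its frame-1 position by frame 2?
the yellow circle

(moved 6.3; next 4.3)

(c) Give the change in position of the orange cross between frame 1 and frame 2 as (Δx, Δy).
(-2.4, -0.8)

The orange cross was at (14.1, 14.8) in frame 1 and (11.7, 14.0) in frame 2.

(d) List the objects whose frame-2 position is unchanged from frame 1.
the red circle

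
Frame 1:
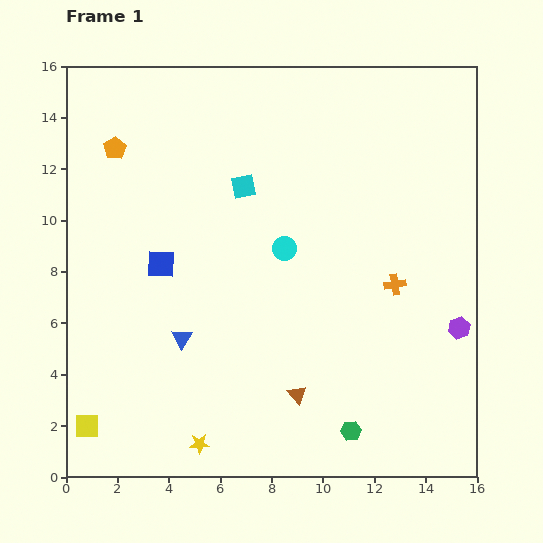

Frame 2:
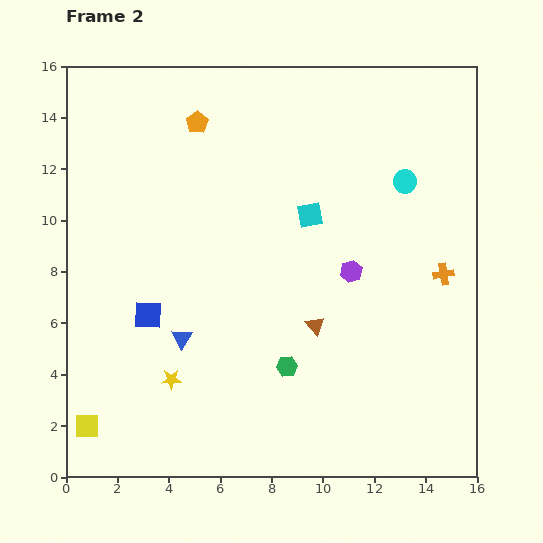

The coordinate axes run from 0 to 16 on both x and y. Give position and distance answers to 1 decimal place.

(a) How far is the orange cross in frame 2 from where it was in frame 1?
1.9

The orange cross moved from (12.8, 7.5) to (14.7, 7.9), a distance of √(1.9² + 0.4²) ≈ 1.9.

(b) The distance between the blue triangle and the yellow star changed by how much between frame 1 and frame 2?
-2.6

Distance in frame 1: 4.2. Distance in frame 2: 1.6.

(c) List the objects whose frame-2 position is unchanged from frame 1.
the yellow square, the blue triangle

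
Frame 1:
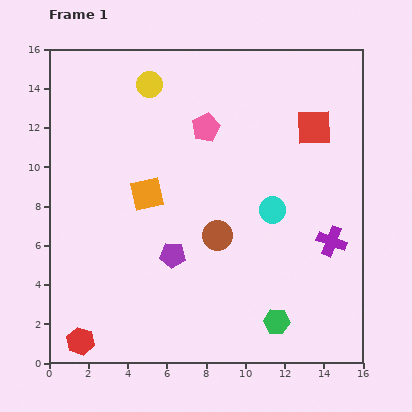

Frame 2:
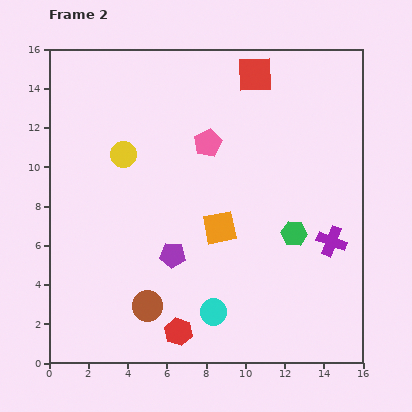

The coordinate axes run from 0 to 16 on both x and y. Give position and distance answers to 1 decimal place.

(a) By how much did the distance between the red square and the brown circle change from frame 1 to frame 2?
+5.6

Distance in frame 1: 7.4. Distance in frame 2: 13.0.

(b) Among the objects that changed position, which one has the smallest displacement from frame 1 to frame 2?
the pink pentagon

(moved 0.8)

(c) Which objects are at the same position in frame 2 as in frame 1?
the purple cross, the purple pentagon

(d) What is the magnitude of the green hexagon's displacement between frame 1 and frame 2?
4.6

The green hexagon moved from (11.6, 2.1) to (12.5, 6.6), a distance of √(0.9² + 4.5²) ≈ 4.6.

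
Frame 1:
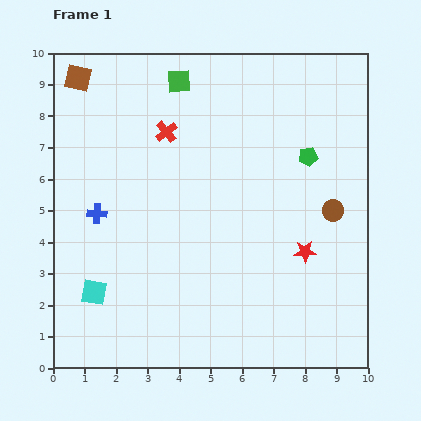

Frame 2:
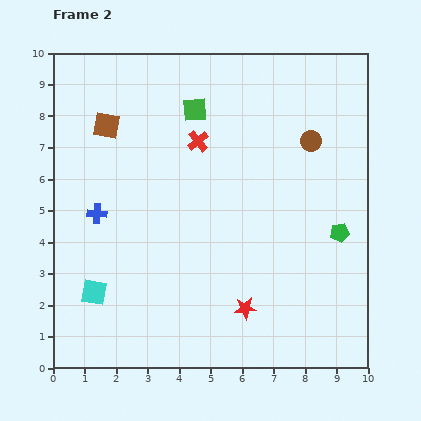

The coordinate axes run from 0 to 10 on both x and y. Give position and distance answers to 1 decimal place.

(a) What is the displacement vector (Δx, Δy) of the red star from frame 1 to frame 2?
(-1.9, -1.8)

The red star was at (8.0, 3.7) in frame 1 and (6.1, 1.9) in frame 2.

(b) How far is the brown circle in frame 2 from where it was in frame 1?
2.3

The brown circle moved from (8.9, 5.0) to (8.2, 7.2), a distance of √(0.7² + 2.2²) ≈ 2.3.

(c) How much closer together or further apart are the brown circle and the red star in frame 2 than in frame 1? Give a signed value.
+4.1

Distance in frame 1: 1.6. Distance in frame 2: 5.7.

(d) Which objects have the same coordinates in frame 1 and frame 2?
the blue cross, the cyan square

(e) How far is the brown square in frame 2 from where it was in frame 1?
1.7

The brown square moved from (0.8, 9.2) to (1.7, 7.7), a distance of √(0.9² + 1.5²) ≈ 1.7.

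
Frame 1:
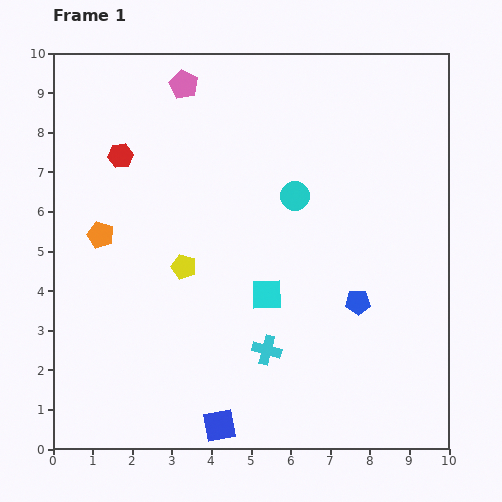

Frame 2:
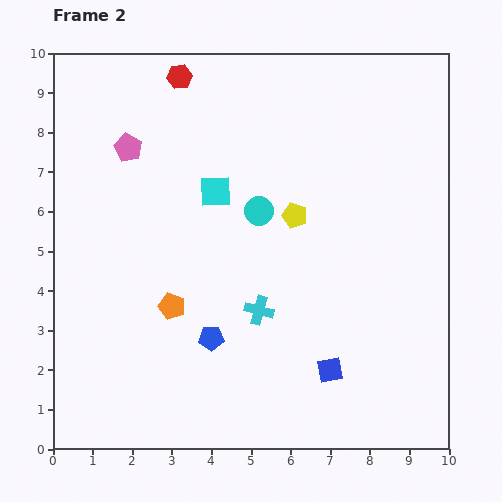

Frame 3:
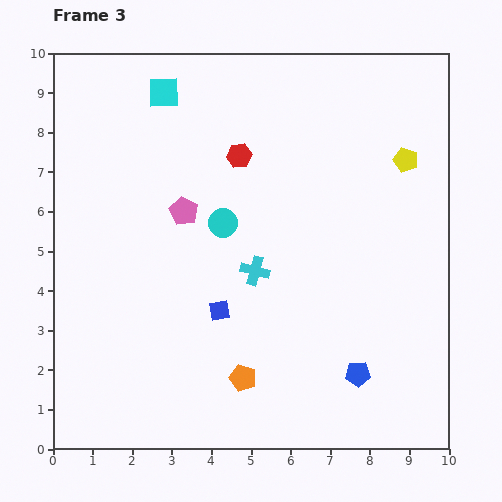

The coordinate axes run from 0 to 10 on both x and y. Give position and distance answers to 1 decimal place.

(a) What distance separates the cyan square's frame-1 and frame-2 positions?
2.9

The cyan square moved from (5.4, 3.9) to (4.1, 6.5), a distance of √(1.3² + 2.6²) ≈ 2.9.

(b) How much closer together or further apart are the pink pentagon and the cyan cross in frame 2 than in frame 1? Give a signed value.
-1.7

Distance in frame 1: 7.0. Distance in frame 2: 5.3.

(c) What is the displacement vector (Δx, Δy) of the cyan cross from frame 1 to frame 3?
(-0.3, 2.0)

The cyan cross was at (5.4, 2.5) in frame 1 and (5.1, 4.5) in frame 3.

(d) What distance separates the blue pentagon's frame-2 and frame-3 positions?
3.8

The blue pentagon moved from (4.0, 2.8) to (7.7, 1.9), a distance of √(3.7² + 0.9²) ≈ 3.8.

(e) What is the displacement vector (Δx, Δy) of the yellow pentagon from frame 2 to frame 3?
(2.8, 1.4)

The yellow pentagon was at (6.1, 5.9) in frame 2 and (8.9, 7.3) in frame 3.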